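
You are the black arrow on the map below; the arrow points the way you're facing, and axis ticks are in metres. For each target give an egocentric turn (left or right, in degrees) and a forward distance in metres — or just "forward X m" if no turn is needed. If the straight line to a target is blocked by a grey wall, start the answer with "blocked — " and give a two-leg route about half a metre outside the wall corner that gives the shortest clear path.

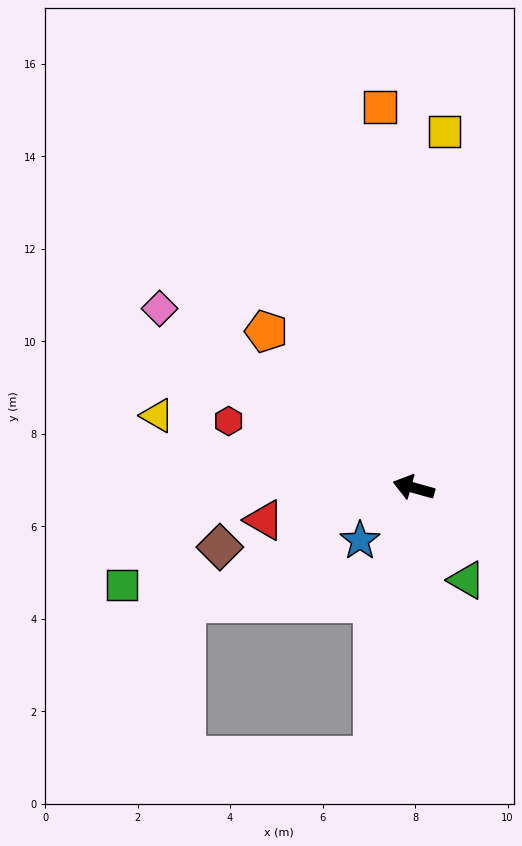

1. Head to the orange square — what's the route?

turn right 69°, forward 8.3 m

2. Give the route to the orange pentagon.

turn right 31°, forward 4.6 m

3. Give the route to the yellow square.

turn right 79°, forward 7.7 m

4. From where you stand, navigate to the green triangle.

turn left 135°, forward 2.3 m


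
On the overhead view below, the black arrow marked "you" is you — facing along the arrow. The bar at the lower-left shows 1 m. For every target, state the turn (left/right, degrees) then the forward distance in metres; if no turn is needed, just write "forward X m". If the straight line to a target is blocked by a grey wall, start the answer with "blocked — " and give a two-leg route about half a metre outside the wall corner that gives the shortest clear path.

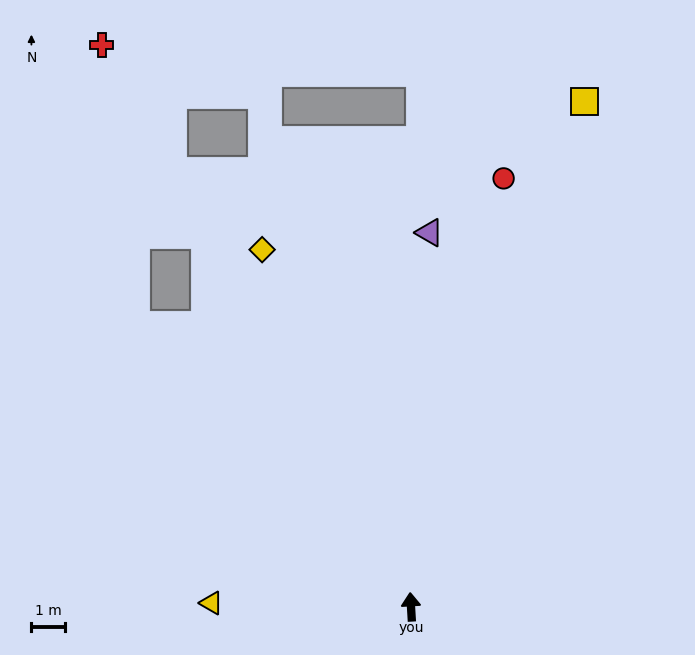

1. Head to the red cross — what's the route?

turn left 25°, forward 19.0 m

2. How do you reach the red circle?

turn right 16°, forward 13.0 m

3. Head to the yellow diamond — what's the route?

turn left 19°, forward 11.5 m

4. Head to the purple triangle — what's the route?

turn right 6°, forward 11.1 m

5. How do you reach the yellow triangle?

turn left 85°, forward 5.9 m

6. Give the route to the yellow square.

turn right 22°, forward 15.8 m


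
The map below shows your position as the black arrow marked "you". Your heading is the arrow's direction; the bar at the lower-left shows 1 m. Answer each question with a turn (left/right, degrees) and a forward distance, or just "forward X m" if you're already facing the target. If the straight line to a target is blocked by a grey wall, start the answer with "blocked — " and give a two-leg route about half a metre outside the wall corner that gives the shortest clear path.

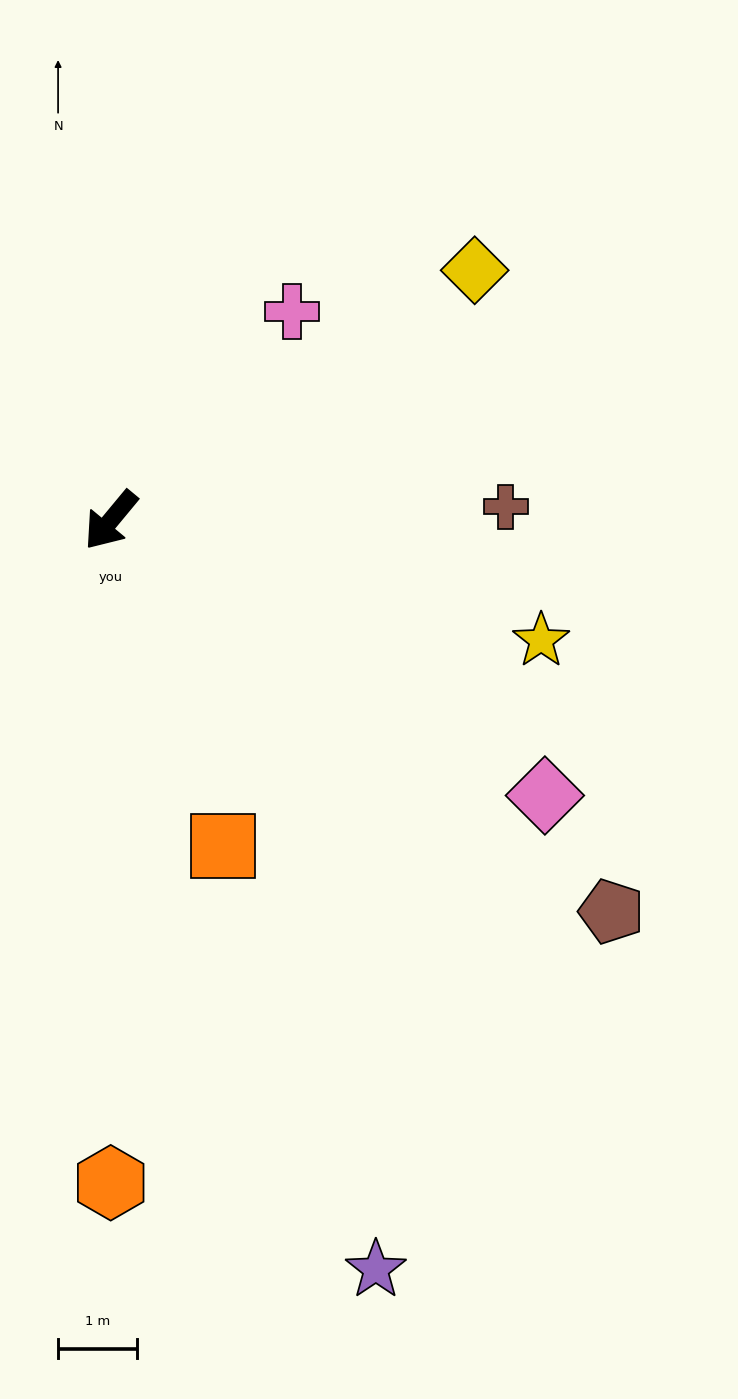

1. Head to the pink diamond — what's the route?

turn left 97°, forward 6.5 m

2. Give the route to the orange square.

turn left 59°, forward 4.3 m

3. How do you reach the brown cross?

turn left 132°, forward 5.0 m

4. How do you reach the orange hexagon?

turn left 40°, forward 8.3 m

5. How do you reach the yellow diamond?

turn left 164°, forward 5.6 m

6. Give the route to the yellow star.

turn left 114°, forward 5.6 m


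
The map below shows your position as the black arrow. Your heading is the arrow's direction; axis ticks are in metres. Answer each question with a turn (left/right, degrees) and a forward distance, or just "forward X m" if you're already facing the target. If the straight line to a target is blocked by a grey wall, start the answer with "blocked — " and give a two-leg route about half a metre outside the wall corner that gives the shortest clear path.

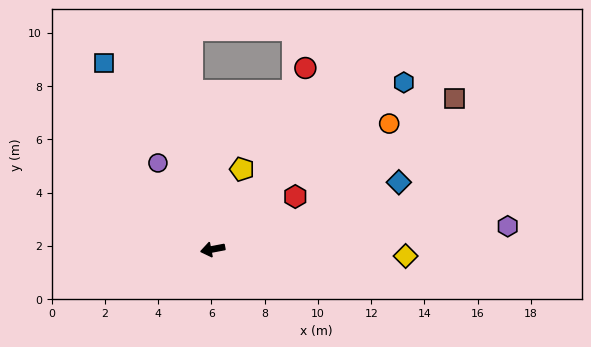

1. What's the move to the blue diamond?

turn right 171°, forward 7.4 m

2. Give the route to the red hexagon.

turn right 158°, forward 3.7 m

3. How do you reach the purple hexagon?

turn left 174°, forward 11.1 m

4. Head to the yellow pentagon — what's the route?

turn right 121°, forward 3.2 m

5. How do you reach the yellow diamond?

turn left 167°, forward 7.3 m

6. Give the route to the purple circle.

turn right 68°, forward 3.8 m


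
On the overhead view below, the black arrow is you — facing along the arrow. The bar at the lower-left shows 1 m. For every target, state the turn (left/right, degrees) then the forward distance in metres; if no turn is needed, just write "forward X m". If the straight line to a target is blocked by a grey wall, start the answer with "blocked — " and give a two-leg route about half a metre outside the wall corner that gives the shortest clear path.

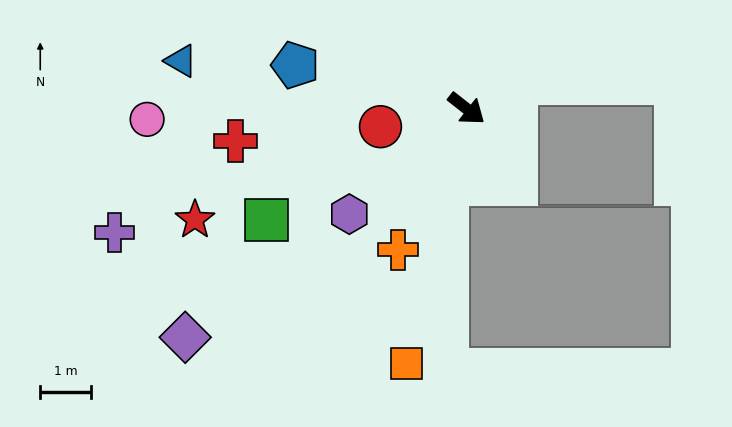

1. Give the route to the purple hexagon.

turn right 100°, forward 3.1 m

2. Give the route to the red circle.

turn right 130°, forward 1.7 m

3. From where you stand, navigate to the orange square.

turn right 65°, forward 5.2 m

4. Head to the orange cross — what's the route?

turn right 78°, forward 3.1 m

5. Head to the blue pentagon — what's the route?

turn right 156°, forward 3.5 m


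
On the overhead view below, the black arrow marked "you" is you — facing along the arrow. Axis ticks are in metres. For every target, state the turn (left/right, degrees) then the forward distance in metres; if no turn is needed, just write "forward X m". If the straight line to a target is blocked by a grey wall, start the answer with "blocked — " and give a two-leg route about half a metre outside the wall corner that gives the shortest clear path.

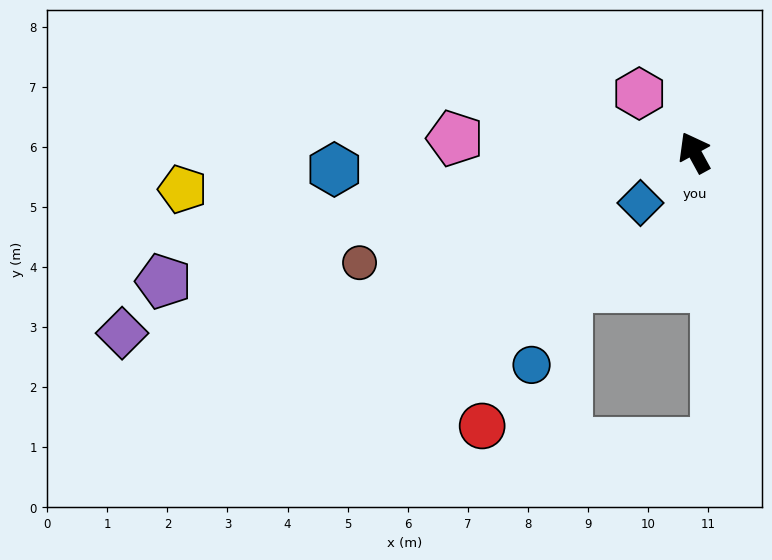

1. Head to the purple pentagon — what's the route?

turn left 75°, forward 9.1 m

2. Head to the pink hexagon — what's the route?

turn left 14°, forward 1.3 m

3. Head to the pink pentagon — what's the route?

turn left 58°, forward 4.0 m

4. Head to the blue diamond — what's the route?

turn left 104°, forward 1.2 m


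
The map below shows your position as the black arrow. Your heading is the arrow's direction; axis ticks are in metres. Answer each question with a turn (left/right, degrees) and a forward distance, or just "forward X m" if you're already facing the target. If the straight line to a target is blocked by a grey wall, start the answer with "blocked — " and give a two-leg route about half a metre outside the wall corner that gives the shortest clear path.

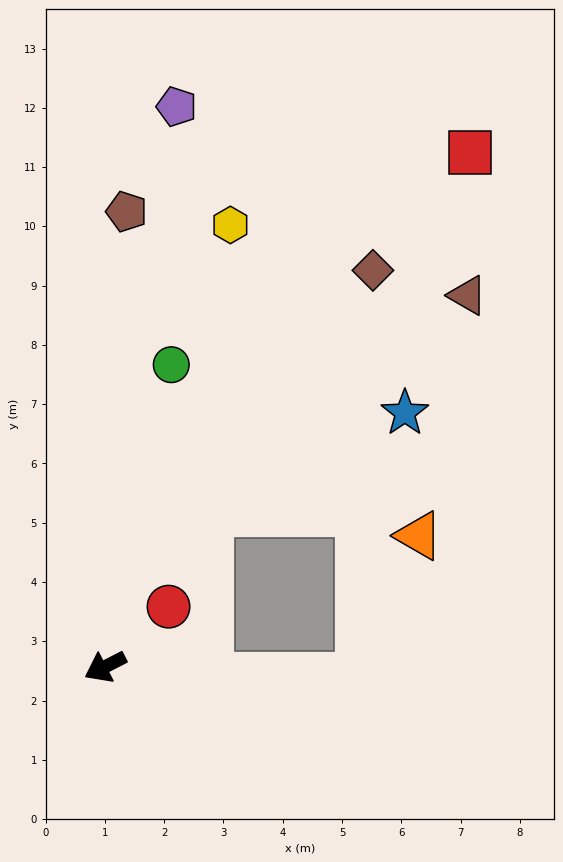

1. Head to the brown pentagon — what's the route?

turn right 120°, forward 7.7 m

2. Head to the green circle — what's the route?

turn right 129°, forward 5.2 m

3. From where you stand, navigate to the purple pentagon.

turn right 124°, forward 9.5 m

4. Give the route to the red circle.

turn right 164°, forward 1.5 m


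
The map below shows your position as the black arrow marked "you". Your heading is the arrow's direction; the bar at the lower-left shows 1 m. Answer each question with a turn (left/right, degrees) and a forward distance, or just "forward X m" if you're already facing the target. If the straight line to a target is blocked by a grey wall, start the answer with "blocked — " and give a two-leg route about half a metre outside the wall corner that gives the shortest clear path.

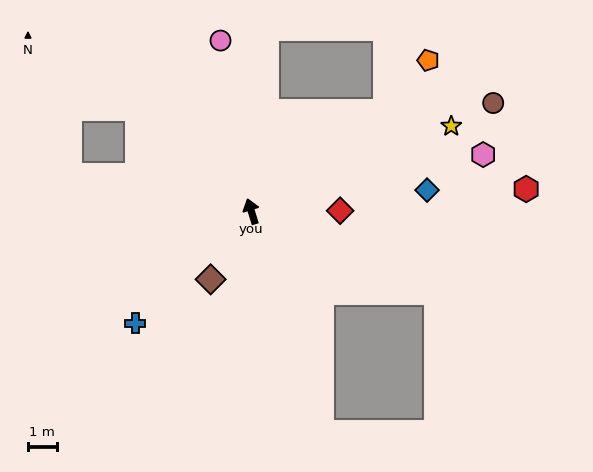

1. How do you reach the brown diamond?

turn left 132°, forward 2.7 m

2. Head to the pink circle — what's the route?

turn right 7°, forward 6.0 m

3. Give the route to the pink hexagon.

turn right 93°, forward 8.3 m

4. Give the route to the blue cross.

turn left 117°, forward 5.6 m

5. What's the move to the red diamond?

turn right 107°, forward 3.1 m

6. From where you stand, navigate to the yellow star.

turn right 84°, forward 7.5 m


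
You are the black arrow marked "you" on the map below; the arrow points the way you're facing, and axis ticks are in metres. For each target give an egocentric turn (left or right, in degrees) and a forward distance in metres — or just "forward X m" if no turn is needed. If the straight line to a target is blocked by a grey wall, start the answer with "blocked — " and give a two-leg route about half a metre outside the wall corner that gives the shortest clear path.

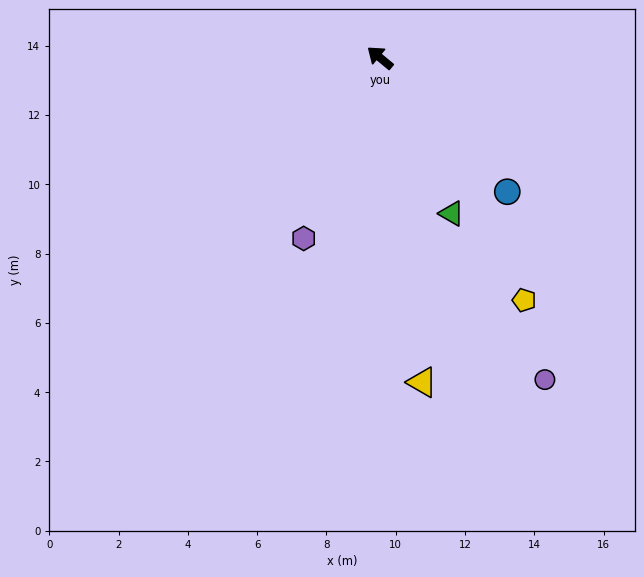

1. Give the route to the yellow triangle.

turn left 137°, forward 9.4 m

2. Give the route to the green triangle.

turn left 154°, forward 5.0 m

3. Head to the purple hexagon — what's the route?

turn left 107°, forward 5.7 m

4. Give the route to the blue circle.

turn left 173°, forward 5.3 m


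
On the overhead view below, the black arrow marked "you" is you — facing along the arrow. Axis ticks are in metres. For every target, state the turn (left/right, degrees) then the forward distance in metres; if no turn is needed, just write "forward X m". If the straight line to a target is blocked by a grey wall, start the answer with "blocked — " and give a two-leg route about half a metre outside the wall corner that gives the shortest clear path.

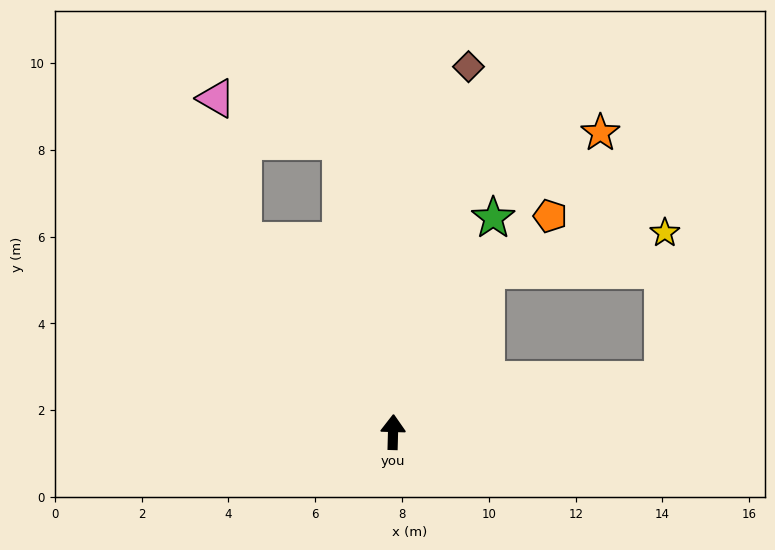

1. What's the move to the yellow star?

blocked — turn right 29°, forward 4.3 m, then turn right 48°, forward 4.2 m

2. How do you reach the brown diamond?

turn right 10°, forward 8.6 m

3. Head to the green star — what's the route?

turn right 24°, forward 5.4 m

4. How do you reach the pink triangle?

blocked — turn left 40°, forward 5.6 m, then turn right 28°, forward 3.3 m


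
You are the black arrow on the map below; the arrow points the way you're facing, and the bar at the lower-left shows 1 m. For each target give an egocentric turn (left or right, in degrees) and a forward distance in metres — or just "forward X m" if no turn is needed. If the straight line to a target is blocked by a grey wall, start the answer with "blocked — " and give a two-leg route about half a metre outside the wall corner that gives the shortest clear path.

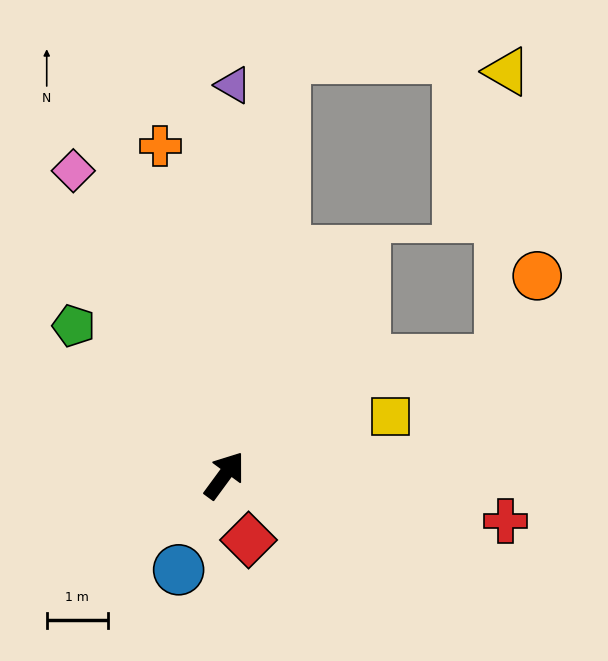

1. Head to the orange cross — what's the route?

turn left 47°, forward 5.5 m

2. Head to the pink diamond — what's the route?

turn left 63°, forward 5.5 m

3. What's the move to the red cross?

turn right 63°, forward 4.6 m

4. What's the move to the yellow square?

turn right 34°, forward 2.9 m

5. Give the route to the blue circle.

turn right 170°, forward 1.7 m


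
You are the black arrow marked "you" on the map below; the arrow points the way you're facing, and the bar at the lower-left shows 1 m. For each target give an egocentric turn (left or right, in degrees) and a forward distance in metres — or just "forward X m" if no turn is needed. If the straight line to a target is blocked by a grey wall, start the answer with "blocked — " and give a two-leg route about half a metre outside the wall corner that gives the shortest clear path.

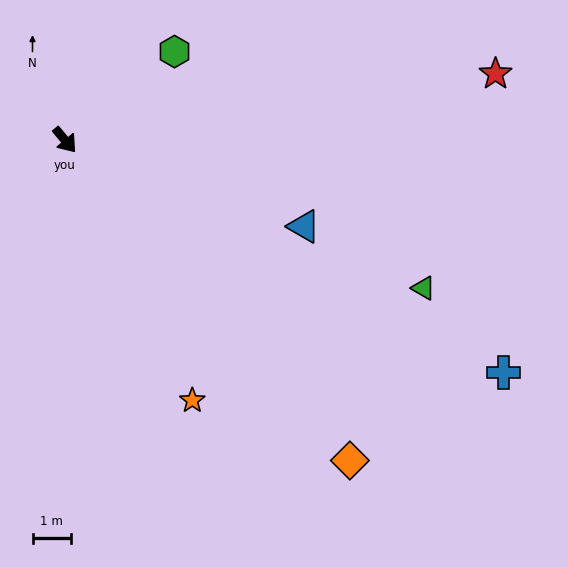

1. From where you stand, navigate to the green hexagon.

turn left 89°, forward 3.7 m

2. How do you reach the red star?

turn left 59°, forward 11.4 m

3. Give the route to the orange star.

turn right 14°, forward 7.6 m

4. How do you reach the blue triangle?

turn left 30°, forward 6.6 m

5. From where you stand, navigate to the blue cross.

turn left 22°, forward 12.9 m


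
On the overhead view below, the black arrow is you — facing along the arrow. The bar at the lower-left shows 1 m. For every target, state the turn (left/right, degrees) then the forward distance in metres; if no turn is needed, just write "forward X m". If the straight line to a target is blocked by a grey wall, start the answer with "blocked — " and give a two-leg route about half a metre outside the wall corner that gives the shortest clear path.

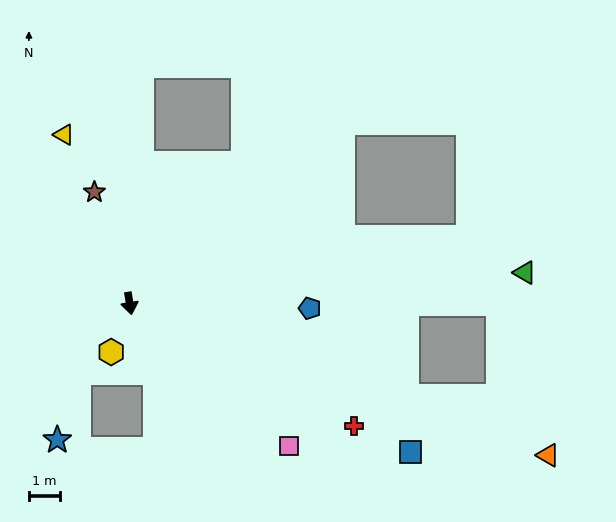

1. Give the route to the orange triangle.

turn left 61°, forward 14.3 m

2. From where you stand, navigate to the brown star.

turn right 172°, forward 3.8 m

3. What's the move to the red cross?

turn left 52°, forward 8.2 m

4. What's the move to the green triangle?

turn left 85°, forward 12.7 m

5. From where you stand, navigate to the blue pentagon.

turn left 79°, forward 5.8 m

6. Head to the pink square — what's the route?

turn left 39°, forward 6.9 m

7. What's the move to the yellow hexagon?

turn right 30°, forward 1.7 m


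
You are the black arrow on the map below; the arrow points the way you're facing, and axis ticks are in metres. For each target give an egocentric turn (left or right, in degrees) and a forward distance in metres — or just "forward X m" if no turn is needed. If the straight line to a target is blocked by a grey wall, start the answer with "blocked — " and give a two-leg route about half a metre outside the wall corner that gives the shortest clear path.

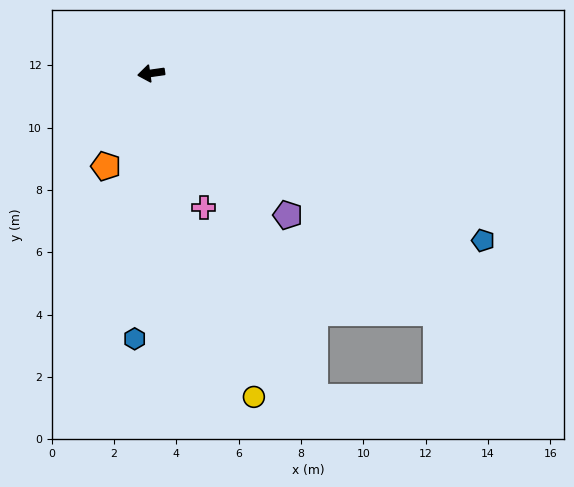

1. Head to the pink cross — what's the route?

turn left 103°, forward 4.6 m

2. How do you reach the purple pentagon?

turn left 126°, forward 6.3 m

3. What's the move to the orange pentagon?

turn left 56°, forward 3.3 m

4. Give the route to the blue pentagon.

turn left 145°, forward 11.9 m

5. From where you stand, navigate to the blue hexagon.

turn left 78°, forward 8.5 m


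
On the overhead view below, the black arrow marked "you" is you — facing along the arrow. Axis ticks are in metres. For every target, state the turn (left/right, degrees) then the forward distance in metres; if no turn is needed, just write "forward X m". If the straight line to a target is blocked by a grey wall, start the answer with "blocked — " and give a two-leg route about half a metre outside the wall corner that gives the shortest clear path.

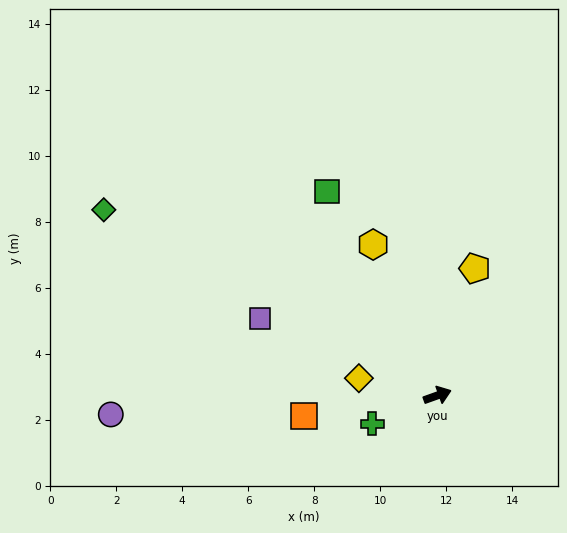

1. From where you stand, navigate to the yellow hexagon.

turn left 93°, forward 5.0 m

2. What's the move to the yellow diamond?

turn left 148°, forward 2.4 m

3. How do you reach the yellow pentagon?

turn left 54°, forward 4.0 m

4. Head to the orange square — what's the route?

turn left 169°, forward 4.1 m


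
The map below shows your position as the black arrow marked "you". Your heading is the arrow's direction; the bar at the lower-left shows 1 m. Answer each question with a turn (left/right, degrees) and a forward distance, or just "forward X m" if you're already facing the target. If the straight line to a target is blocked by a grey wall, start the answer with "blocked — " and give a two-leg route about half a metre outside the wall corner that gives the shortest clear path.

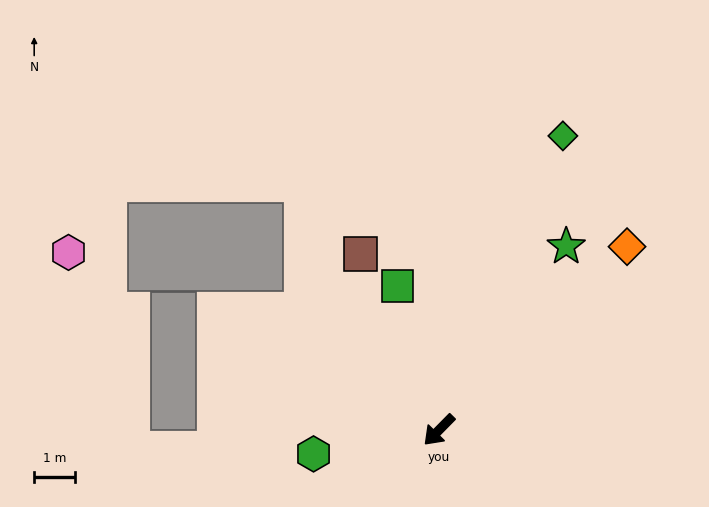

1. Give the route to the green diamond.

turn right 158°, forward 7.8 m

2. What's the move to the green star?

turn right 170°, forward 5.5 m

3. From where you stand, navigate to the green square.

turn right 119°, forward 3.7 m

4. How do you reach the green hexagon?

turn right 35°, forward 3.1 m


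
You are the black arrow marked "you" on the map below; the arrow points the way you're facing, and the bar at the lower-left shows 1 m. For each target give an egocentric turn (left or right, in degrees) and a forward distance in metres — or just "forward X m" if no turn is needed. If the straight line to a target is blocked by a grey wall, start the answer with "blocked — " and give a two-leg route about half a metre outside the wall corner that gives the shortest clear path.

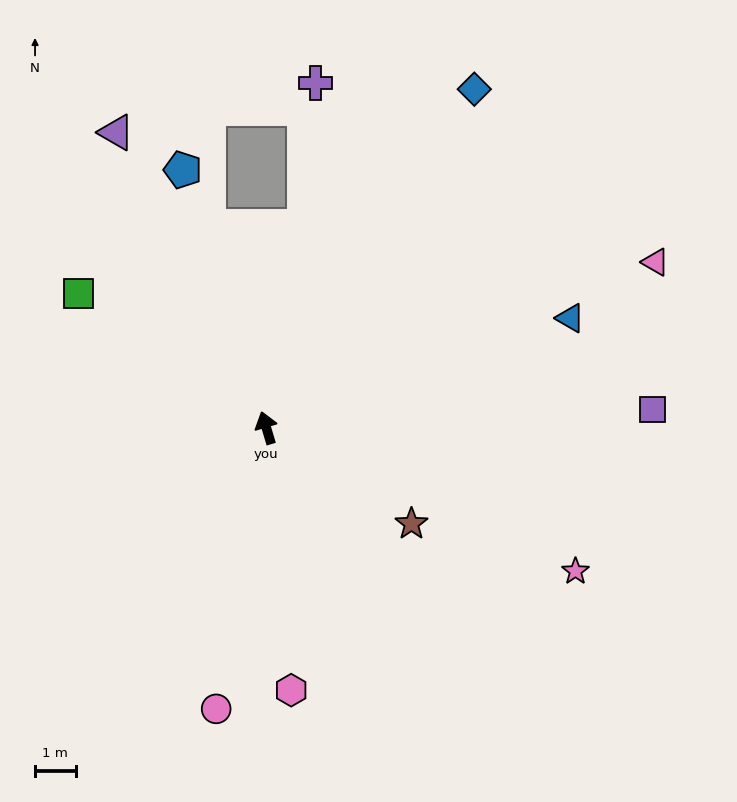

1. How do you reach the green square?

turn left 38°, forward 5.7 m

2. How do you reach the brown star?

turn right 140°, forward 4.3 m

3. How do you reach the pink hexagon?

turn left 169°, forward 6.5 m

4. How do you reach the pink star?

turn right 132°, forward 8.4 m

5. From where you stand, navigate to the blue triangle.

turn right 87°, forward 8.0 m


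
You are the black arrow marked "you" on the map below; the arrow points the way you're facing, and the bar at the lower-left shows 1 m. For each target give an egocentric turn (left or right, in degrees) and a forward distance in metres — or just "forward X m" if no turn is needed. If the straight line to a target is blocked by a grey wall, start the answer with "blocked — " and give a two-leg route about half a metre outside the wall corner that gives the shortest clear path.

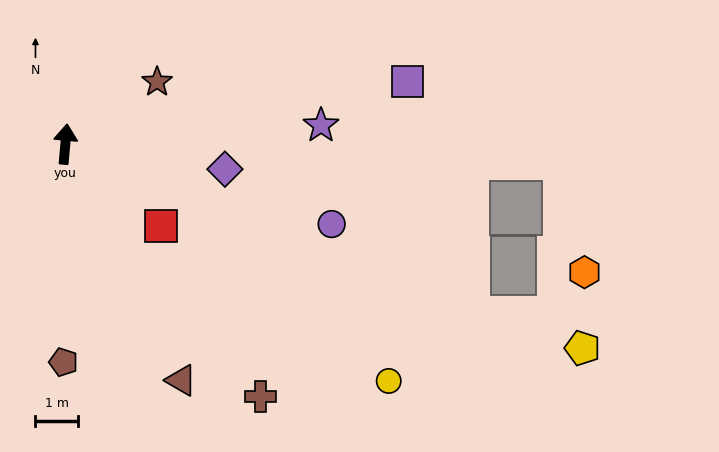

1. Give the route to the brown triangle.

turn right 149°, forward 6.2 m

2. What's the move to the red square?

turn right 126°, forward 3.0 m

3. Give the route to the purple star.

turn right 81°, forward 6.0 m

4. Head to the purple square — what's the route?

turn right 75°, forward 8.2 m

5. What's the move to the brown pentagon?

turn right 175°, forward 5.1 m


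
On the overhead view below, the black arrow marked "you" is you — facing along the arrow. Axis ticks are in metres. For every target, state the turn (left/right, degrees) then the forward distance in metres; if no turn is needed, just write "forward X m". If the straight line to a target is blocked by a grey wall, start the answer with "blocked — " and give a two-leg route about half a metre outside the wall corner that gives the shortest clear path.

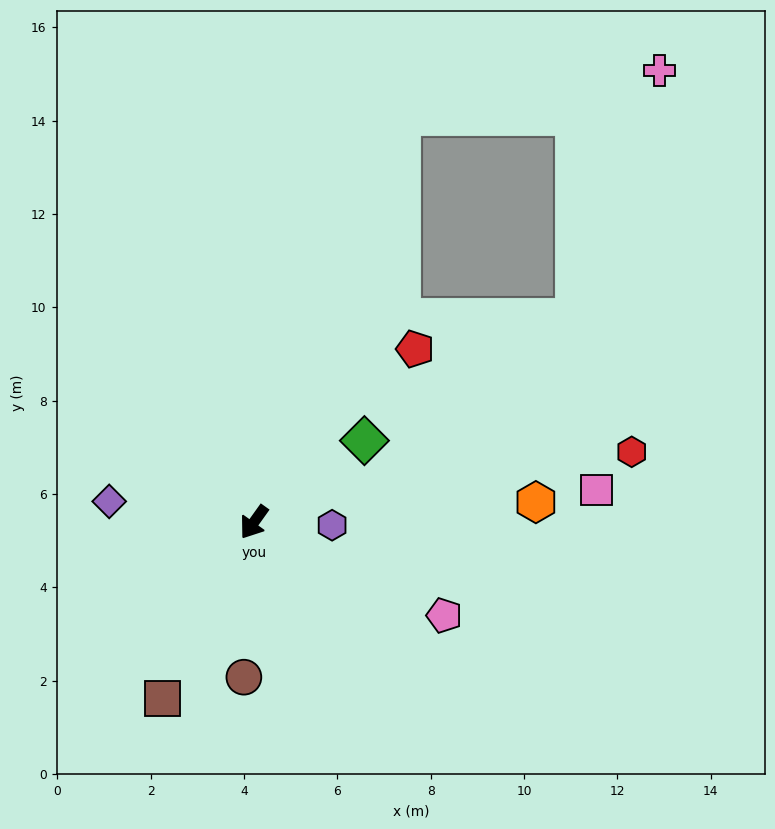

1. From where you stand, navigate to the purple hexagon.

turn left 123°, forward 1.7 m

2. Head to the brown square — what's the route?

turn left 8°, forward 4.2 m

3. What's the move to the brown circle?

turn left 32°, forward 3.3 m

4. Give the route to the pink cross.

blocked — turn right 164°, forward 9.3 m, then turn right 61°, forward 5.6 m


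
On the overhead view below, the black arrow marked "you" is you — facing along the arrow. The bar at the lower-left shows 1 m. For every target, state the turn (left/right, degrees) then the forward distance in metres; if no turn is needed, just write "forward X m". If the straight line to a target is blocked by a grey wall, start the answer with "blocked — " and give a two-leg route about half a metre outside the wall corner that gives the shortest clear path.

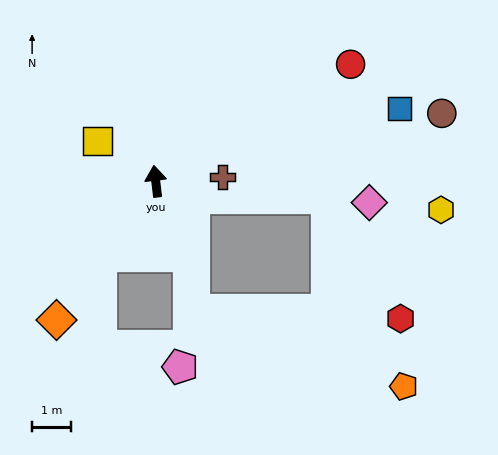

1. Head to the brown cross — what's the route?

turn right 93°, forward 1.7 m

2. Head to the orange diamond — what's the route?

turn left 138°, forward 4.4 m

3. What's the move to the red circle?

turn right 66°, forward 5.9 m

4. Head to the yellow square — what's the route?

turn left 49°, forward 1.8 m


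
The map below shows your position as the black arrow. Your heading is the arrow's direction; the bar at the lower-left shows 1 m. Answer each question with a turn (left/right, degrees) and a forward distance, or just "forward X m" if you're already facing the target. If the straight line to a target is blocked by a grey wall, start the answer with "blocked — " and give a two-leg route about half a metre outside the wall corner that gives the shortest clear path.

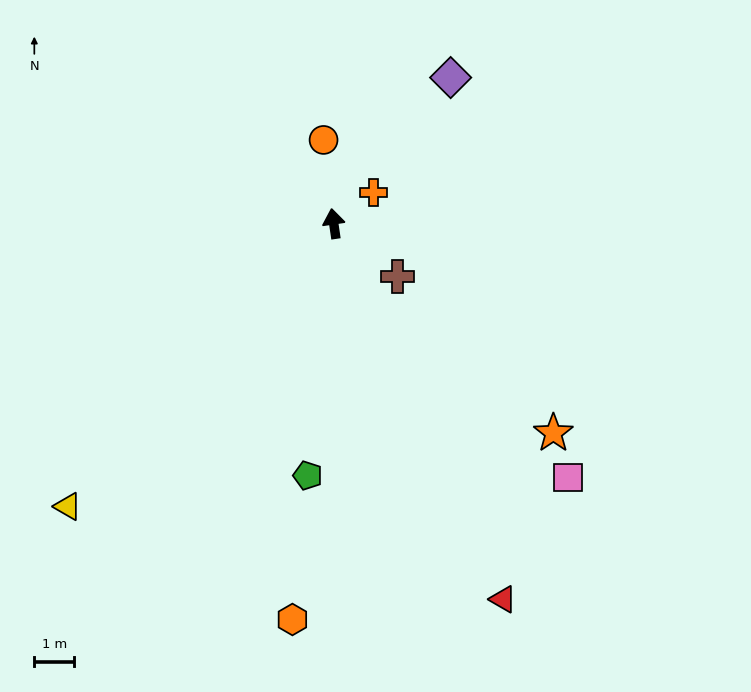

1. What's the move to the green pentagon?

turn left 166°, forward 6.3 m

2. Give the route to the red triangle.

turn right 164°, forward 10.3 m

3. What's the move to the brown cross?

turn right 138°, forward 2.1 m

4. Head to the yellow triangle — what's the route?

turn left 128°, forward 9.7 m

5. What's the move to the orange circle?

forward 2.1 m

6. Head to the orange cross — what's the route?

turn right 60°, forward 1.3 m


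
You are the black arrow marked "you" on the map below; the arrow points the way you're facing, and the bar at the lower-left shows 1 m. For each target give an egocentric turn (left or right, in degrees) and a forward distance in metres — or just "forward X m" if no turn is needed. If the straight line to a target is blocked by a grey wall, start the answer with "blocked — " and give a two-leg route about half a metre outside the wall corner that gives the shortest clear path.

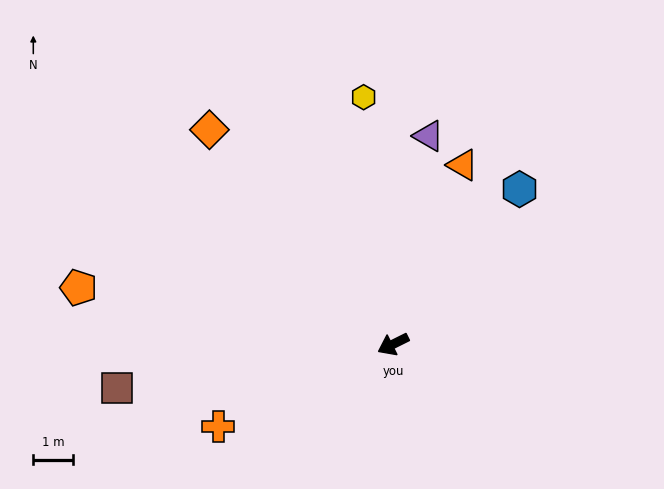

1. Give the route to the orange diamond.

turn right 76°, forward 7.1 m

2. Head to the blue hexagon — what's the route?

turn right 156°, forward 5.0 m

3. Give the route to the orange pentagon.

turn right 37°, forward 8.0 m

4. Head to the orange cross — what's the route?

forward 4.8 m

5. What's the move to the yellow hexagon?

turn right 110°, forward 6.2 m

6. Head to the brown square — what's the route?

turn right 18°, forward 7.0 m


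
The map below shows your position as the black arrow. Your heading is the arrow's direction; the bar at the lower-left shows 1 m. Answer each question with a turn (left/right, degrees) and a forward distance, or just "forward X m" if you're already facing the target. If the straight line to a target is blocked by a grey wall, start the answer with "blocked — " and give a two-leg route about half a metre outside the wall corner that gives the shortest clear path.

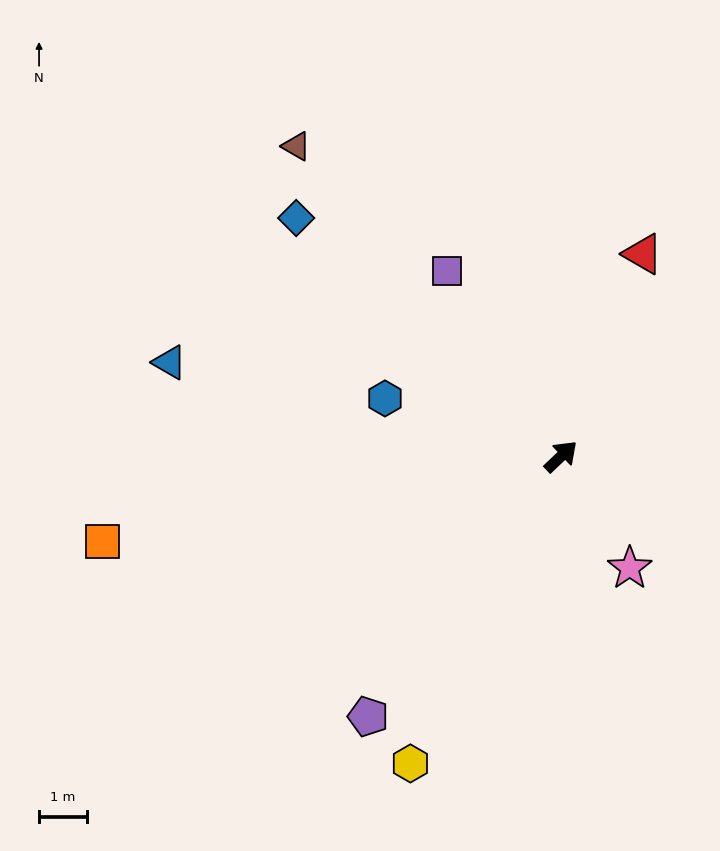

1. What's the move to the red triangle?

turn left 25°, forward 4.6 m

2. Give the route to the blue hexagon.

turn left 118°, forward 3.9 m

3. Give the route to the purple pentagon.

turn right 170°, forward 6.8 m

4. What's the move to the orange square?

turn left 147°, forward 9.8 m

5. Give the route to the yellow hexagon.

turn right 160°, forward 7.2 m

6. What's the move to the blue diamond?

turn left 95°, forward 7.5 m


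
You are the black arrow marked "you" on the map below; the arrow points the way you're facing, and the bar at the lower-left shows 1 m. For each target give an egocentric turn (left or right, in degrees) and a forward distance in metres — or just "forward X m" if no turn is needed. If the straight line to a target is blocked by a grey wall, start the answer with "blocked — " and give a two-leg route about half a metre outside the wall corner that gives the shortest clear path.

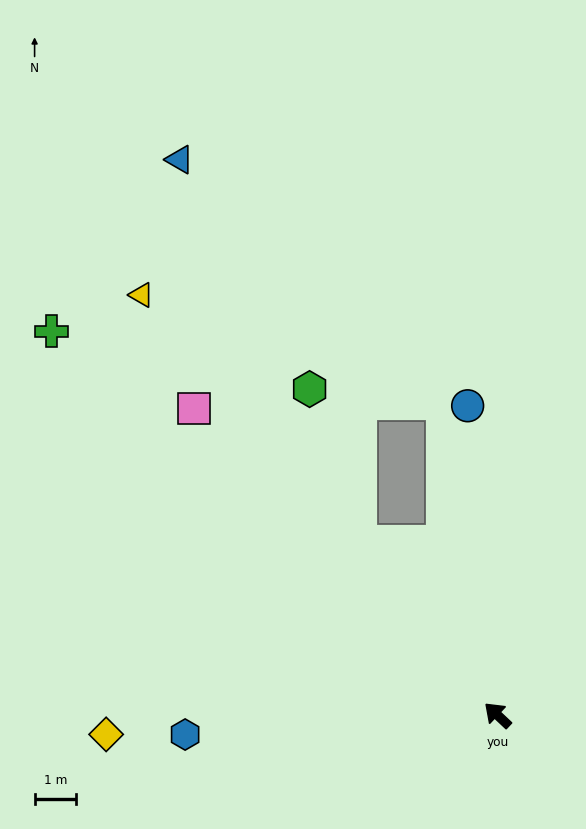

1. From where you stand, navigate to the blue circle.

turn right 41°, forward 7.5 m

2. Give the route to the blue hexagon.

turn left 47°, forward 7.5 m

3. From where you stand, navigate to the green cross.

turn left 3°, forward 14.2 m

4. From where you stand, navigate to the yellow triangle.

turn right 6°, forward 13.3 m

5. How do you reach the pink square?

turn right 2°, forward 10.4 m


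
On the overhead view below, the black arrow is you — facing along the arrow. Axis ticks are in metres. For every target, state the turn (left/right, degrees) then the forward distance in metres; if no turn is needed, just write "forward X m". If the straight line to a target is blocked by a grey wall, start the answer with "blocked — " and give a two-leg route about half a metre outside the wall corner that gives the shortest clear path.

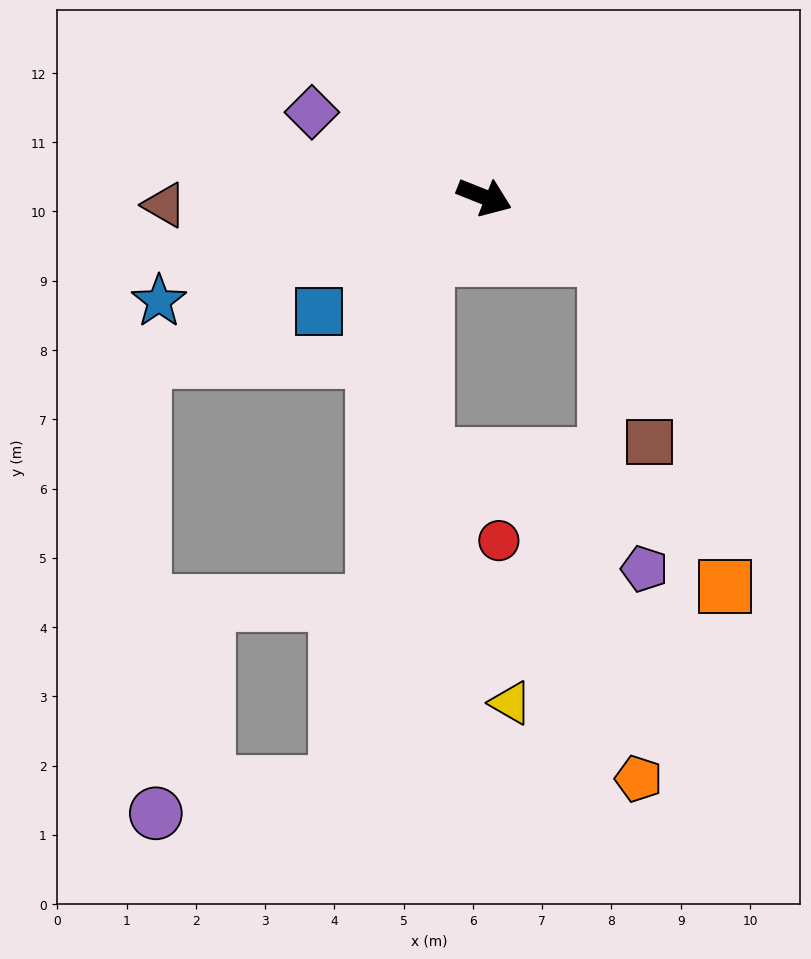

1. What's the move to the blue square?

turn right 124°, forward 2.9 m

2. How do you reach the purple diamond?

turn left 176°, forward 2.8 m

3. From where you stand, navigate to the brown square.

blocked — turn right 4°, forward 2.0 m, then turn right 51°, forward 2.7 m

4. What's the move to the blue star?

turn right 141°, forward 4.9 m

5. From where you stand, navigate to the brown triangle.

turn right 157°, forward 4.6 m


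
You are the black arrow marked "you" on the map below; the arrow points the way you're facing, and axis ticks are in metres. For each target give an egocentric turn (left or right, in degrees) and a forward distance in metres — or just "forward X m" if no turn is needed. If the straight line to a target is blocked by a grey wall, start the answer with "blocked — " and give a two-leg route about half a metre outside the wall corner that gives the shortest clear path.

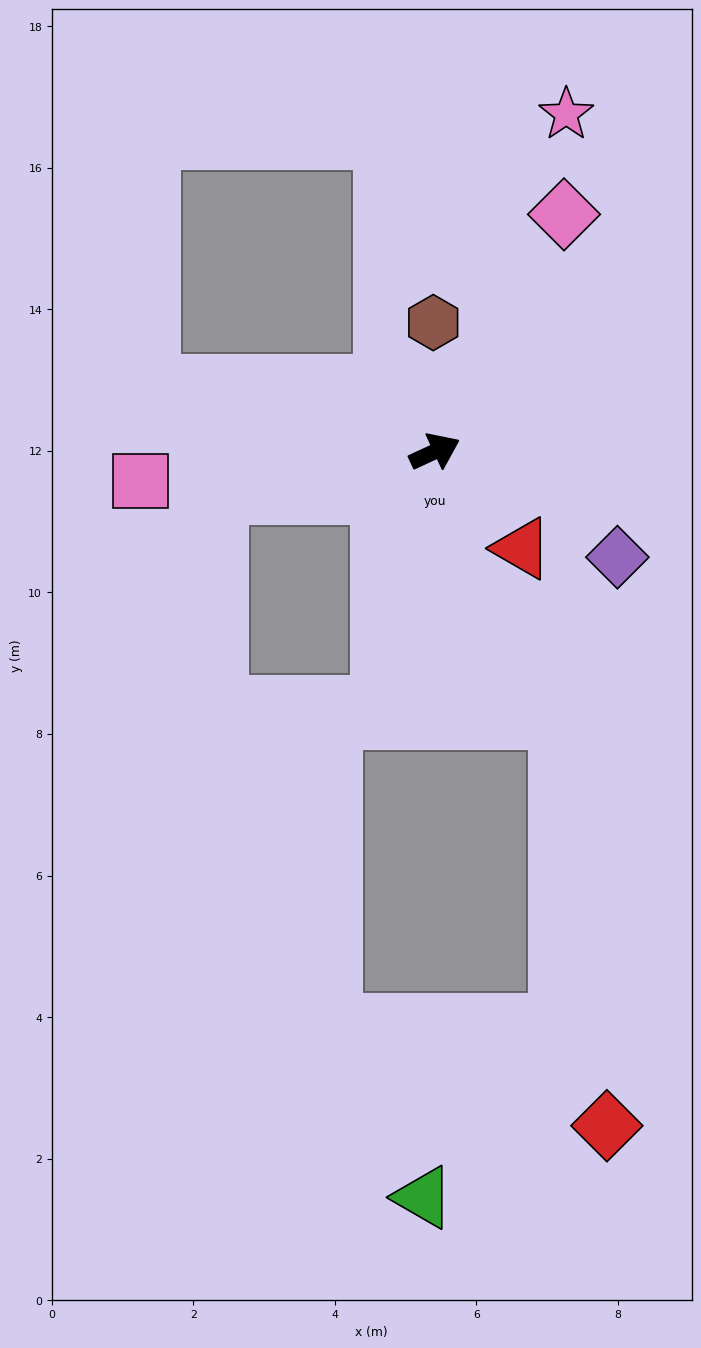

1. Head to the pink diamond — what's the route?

turn left 37°, forward 3.8 m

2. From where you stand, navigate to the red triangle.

turn right 73°, forward 1.8 m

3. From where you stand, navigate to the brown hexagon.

turn left 66°, forward 1.8 m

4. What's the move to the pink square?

turn left 161°, forward 4.2 m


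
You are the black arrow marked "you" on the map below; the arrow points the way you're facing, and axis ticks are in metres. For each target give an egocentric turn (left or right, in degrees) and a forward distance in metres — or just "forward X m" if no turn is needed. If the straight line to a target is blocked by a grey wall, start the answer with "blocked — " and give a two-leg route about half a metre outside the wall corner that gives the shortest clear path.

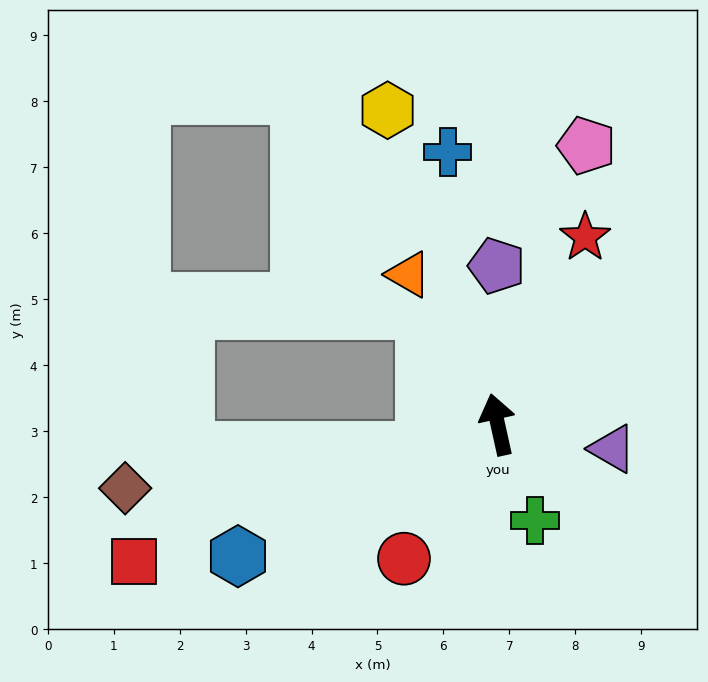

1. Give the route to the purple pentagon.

turn right 12°, forward 2.4 m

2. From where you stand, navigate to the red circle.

turn left 133°, forward 2.5 m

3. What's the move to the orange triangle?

turn left 18°, forward 2.6 m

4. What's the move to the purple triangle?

turn right 114°, forward 1.8 m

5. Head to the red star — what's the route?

turn right 37°, forward 3.1 m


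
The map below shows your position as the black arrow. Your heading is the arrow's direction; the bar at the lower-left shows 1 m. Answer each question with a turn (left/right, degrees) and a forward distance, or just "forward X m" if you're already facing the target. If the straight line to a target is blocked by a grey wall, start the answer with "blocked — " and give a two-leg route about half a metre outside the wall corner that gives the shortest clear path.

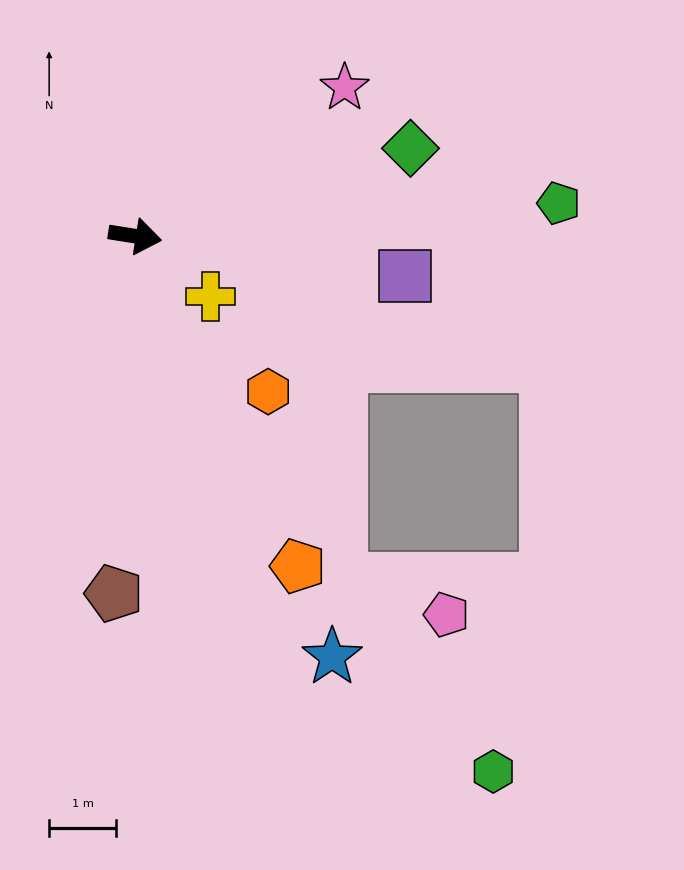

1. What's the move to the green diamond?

turn left 27°, forward 4.3 m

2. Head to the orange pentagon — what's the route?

turn right 55°, forward 5.5 m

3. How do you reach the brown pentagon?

turn right 84°, forward 5.4 m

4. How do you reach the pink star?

turn left 44°, forward 3.9 m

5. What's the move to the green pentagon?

turn left 13°, forward 6.4 m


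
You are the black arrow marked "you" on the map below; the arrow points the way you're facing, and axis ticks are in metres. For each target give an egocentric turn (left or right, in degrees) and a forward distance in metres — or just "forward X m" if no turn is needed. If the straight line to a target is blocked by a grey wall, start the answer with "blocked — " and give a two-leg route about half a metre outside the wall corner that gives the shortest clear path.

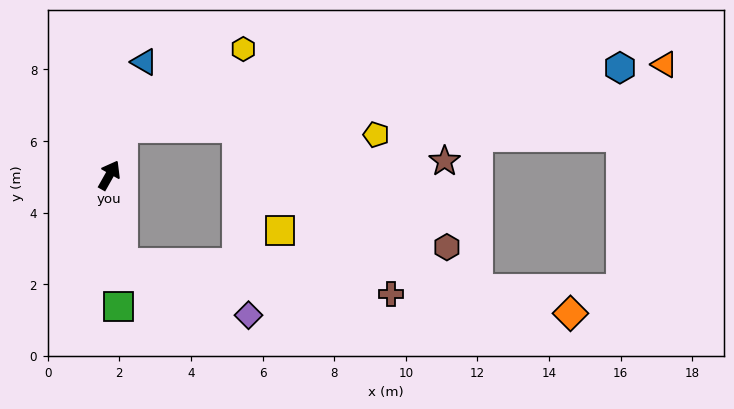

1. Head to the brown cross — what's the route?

blocked — turn right 142°, forward 2.5 m, then turn left 75°, forward 7.5 m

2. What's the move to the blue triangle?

turn left 12°, forward 3.3 m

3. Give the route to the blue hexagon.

blocked — turn left 13°, forward 1.4 m, then turn right 67°, forward 14.0 m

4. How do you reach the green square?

turn right 147°, forward 3.7 m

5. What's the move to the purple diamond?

blocked — turn right 142°, forward 2.5 m, then turn left 59°, forward 3.8 m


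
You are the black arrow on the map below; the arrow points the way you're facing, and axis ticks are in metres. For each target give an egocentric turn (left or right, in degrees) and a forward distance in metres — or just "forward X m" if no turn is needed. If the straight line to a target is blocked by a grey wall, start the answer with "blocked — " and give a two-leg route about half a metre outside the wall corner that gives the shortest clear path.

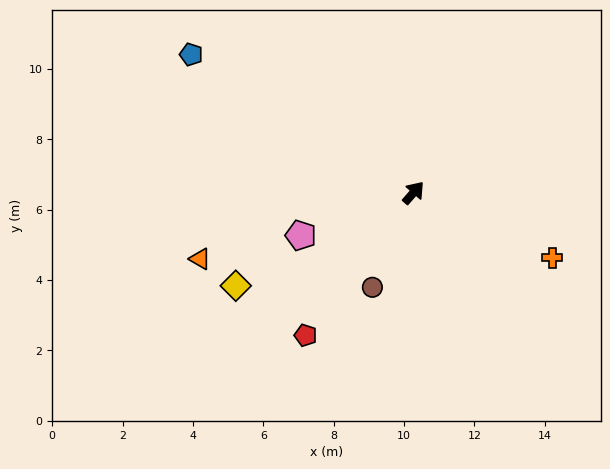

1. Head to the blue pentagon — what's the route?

turn left 99°, forward 7.4 m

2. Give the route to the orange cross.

turn right 74°, forward 4.4 m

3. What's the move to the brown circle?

turn right 162°, forward 2.9 m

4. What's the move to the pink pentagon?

turn left 152°, forward 3.4 m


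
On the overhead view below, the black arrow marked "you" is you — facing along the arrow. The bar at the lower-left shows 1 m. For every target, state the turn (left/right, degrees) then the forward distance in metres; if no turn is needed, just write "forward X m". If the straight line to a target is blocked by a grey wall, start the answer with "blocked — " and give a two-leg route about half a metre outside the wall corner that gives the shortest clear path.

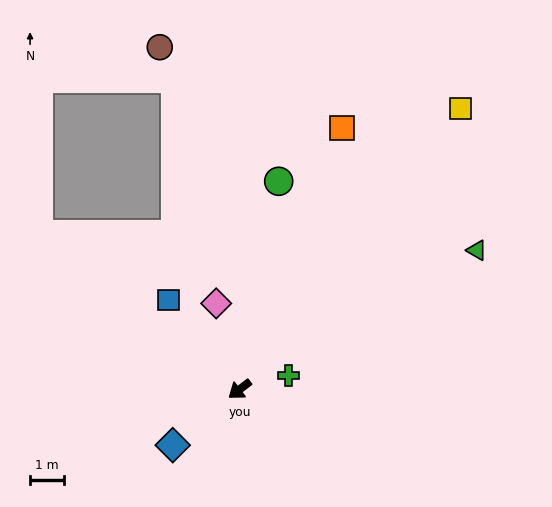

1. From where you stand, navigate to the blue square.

turn right 89°, forward 3.4 m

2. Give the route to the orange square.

turn right 149°, forward 8.3 m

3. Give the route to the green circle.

turn right 138°, forward 6.3 m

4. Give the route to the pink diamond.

turn right 112°, forward 2.6 m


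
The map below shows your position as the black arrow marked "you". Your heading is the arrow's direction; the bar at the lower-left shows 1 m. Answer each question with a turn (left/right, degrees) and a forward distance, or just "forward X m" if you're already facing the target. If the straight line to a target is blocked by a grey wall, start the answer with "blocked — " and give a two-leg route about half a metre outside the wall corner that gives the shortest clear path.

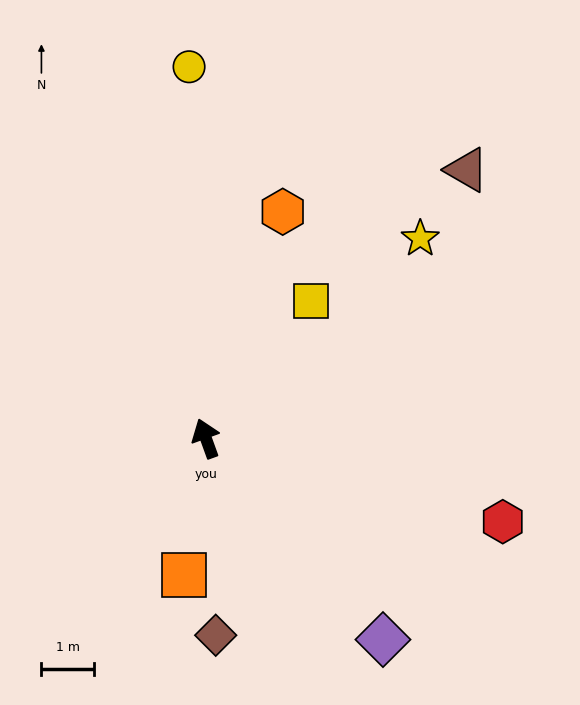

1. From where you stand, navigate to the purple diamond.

turn right 159°, forward 5.1 m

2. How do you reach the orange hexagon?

turn right 39°, forward 4.6 m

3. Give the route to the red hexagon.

turn right 126°, forward 5.9 m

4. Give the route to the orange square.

turn left 151°, forward 2.7 m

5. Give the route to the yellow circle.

turn right 17°, forward 7.1 m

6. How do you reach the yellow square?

turn right 57°, forward 3.3 m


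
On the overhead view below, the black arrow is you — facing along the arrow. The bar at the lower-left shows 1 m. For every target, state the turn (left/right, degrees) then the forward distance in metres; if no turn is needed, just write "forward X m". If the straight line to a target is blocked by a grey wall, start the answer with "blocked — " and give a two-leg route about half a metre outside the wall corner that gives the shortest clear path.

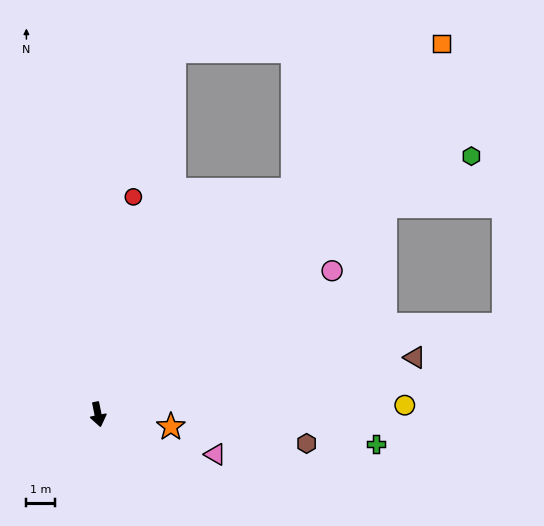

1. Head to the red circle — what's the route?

turn left 159°, forward 7.6 m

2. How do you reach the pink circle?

turn left 110°, forward 9.4 m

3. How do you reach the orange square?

turn left 126°, forward 17.4 m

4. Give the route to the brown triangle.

turn left 89°, forward 11.1 m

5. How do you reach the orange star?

turn left 69°, forward 2.5 m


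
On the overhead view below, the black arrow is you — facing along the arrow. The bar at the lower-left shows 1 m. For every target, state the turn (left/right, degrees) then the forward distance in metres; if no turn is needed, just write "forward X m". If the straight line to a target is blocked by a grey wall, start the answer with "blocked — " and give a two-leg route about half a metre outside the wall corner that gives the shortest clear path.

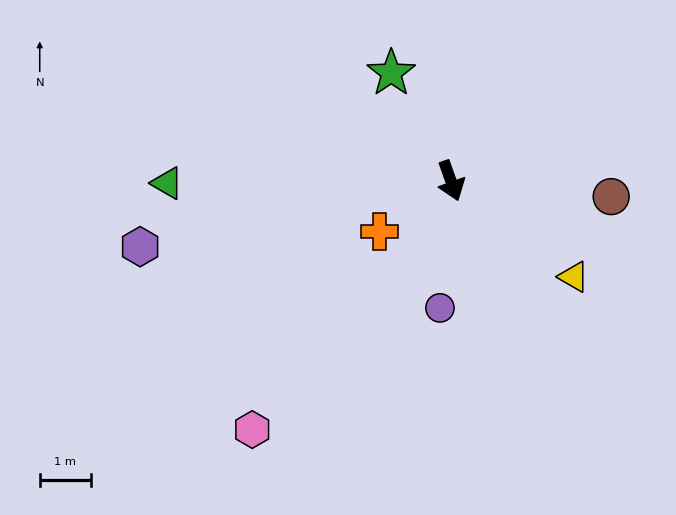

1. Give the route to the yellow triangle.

turn left 32°, forward 3.1 m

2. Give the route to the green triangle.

turn right 109°, forward 5.6 m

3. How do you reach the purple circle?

turn right 24°, forward 2.5 m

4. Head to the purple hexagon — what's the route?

turn right 98°, forward 6.2 m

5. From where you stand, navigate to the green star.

turn right 171°, forward 2.4 m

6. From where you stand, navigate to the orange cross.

turn right 74°, forward 1.7 m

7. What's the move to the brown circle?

turn left 65°, forward 3.2 m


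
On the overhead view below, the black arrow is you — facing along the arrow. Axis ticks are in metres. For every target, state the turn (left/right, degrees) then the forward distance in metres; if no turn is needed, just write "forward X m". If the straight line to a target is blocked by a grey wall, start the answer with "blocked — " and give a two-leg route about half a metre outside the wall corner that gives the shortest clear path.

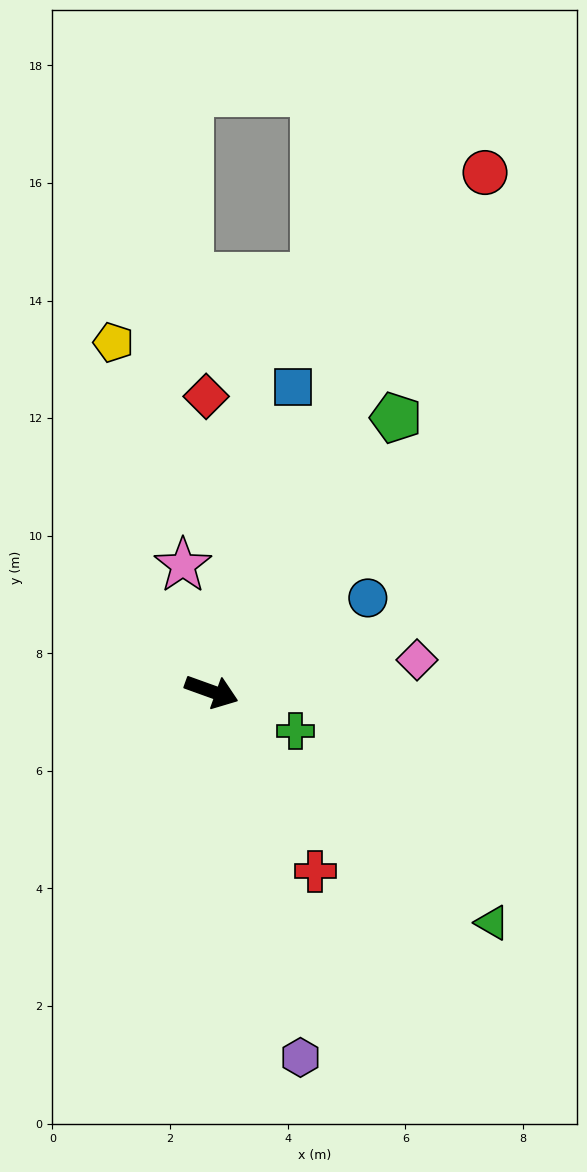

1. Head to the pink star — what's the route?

turn left 123°, forward 2.2 m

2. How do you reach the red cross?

turn right 40°, forward 3.5 m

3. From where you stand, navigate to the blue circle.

turn left 51°, forward 3.1 m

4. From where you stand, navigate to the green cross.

turn right 5°, forward 1.6 m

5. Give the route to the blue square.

turn left 95°, forward 5.4 m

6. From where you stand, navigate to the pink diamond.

turn left 29°, forward 3.5 m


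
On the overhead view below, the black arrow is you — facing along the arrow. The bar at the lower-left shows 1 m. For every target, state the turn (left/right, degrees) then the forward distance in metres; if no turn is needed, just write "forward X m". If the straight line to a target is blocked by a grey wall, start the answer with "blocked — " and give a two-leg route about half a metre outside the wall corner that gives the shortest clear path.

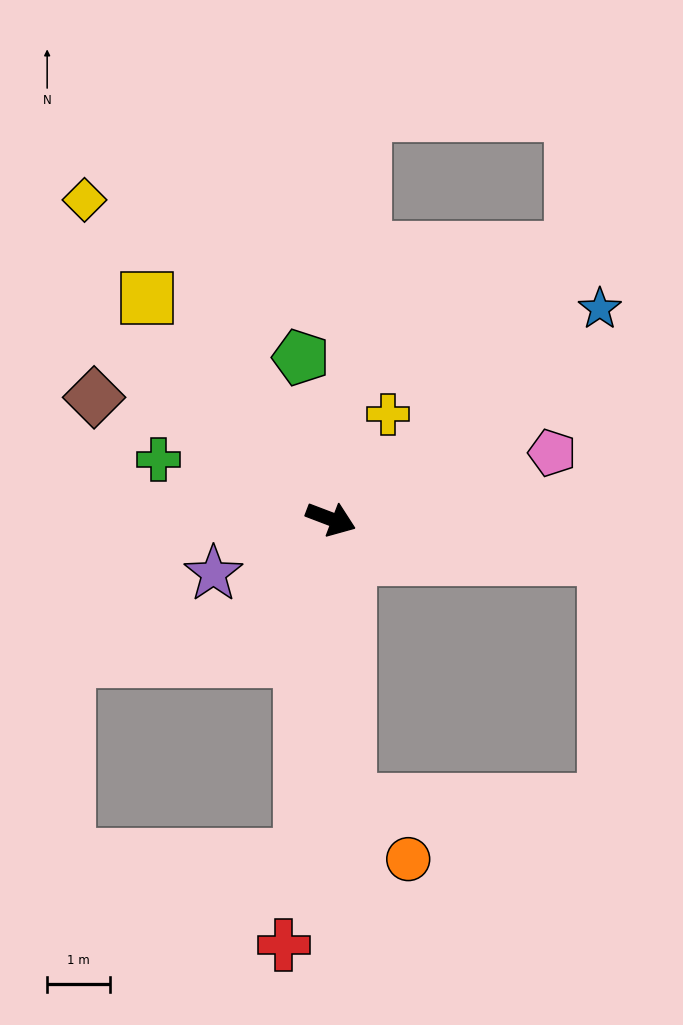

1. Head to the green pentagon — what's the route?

turn left 121°, forward 2.6 m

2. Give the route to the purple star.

turn right 134°, forward 2.1 m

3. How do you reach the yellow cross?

turn left 82°, forward 1.9 m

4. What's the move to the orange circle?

blocked — turn right 65°, forward 4.5 m, then turn left 41°, forward 1.3 m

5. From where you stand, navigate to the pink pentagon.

turn left 38°, forward 3.7 m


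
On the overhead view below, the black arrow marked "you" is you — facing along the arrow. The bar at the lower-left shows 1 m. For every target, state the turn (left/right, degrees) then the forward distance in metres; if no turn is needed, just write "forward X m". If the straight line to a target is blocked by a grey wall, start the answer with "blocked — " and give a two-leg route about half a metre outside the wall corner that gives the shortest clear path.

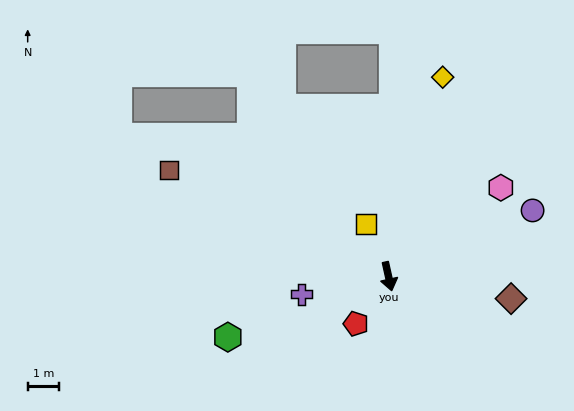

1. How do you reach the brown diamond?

turn left 67°, forward 4.0 m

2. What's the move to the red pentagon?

turn right 47°, forward 1.8 m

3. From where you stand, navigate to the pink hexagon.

turn left 116°, forward 4.6 m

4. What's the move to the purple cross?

turn right 91°, forward 2.8 m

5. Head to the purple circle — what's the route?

turn left 102°, forward 5.1 m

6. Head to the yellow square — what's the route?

turn right 169°, forward 1.8 m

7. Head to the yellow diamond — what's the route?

turn left 152°, forward 6.6 m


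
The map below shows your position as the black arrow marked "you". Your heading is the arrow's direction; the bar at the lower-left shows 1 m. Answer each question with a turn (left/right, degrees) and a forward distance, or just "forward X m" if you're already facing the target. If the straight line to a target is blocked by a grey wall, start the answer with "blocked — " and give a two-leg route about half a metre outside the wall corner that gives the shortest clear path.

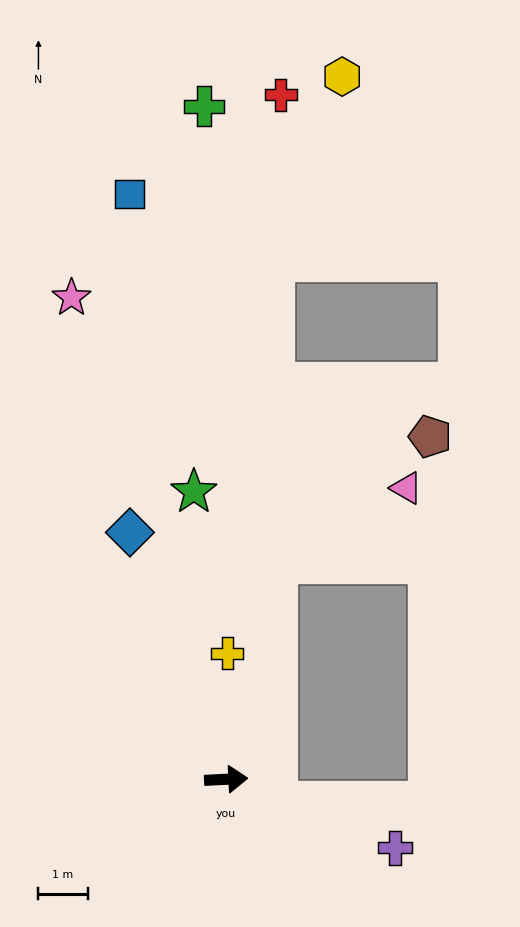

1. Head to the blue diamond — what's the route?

turn left 108°, forward 5.4 m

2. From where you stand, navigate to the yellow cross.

turn left 87°, forward 2.6 m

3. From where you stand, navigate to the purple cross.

turn right 25°, forward 3.7 m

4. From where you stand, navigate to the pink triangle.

blocked — turn left 74°, forward 4.5 m, then turn right 47°, forward 3.0 m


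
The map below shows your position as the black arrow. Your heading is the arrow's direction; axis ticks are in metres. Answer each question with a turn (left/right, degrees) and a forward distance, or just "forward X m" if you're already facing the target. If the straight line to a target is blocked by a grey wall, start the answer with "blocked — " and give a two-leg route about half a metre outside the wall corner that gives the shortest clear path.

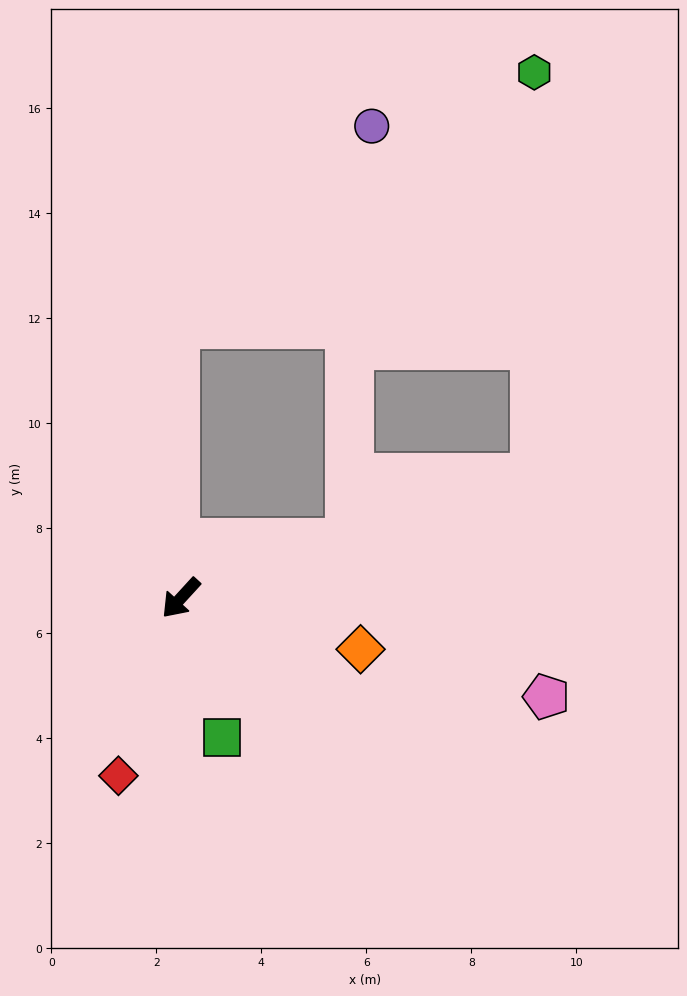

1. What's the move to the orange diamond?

turn left 117°, forward 3.6 m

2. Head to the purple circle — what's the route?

blocked — turn right 137°, forward 5.2 m, then turn right 45°, forward 5.3 m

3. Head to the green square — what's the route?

turn left 59°, forward 2.8 m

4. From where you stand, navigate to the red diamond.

turn left 23°, forward 3.6 m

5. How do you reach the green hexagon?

blocked — turn right 137°, forward 5.2 m, then turn right 55°, forward 8.3 m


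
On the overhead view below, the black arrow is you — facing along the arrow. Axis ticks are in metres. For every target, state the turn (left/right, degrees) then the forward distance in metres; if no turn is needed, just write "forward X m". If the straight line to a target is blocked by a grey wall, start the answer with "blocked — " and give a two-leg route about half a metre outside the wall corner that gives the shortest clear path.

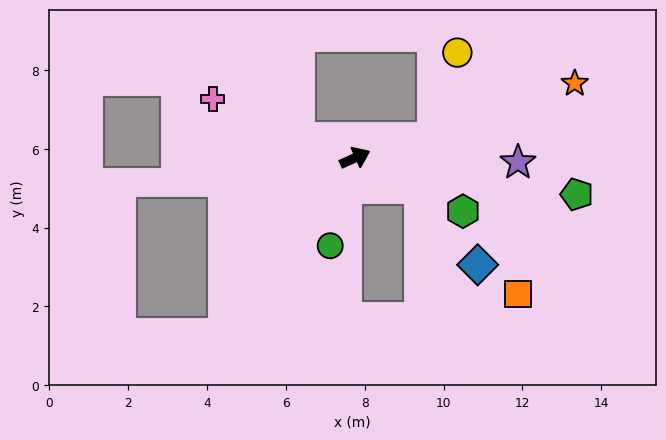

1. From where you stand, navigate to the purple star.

turn right 26°, forward 4.1 m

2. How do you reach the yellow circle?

blocked — turn right 10°, forward 2.0 m, then turn left 60°, forward 2.3 m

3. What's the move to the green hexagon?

turn right 50°, forward 3.1 m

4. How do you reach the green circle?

turn right 130°, forward 2.3 m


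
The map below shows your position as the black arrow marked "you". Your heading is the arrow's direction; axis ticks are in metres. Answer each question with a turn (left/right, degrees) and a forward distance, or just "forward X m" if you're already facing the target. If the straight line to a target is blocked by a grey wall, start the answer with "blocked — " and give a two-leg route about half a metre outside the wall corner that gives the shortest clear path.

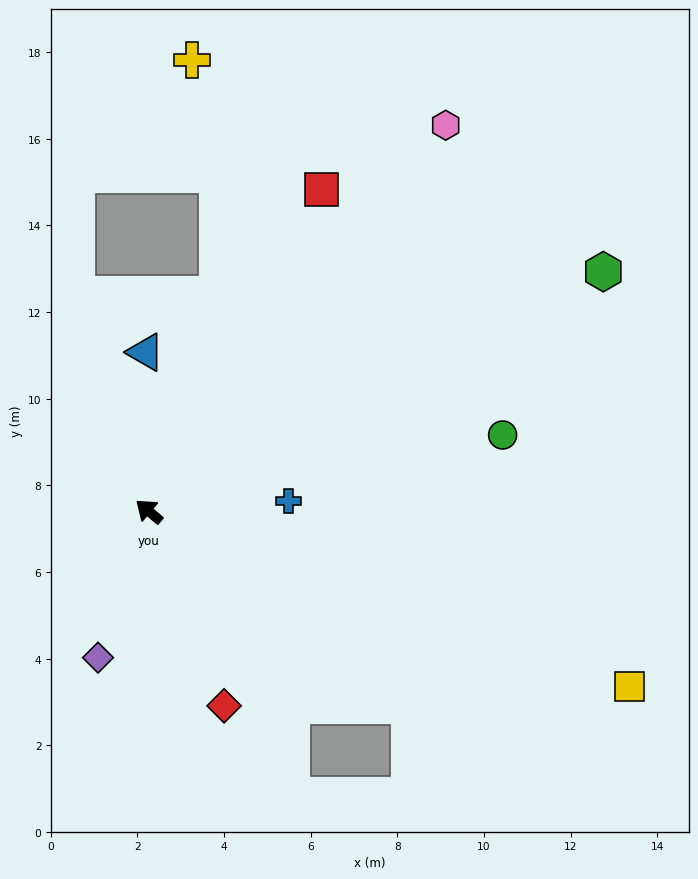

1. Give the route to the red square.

turn right 78°, forward 8.4 m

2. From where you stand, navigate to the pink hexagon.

turn right 88°, forward 11.2 m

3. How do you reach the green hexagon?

turn right 112°, forward 11.9 m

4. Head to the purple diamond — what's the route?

turn left 111°, forward 3.6 m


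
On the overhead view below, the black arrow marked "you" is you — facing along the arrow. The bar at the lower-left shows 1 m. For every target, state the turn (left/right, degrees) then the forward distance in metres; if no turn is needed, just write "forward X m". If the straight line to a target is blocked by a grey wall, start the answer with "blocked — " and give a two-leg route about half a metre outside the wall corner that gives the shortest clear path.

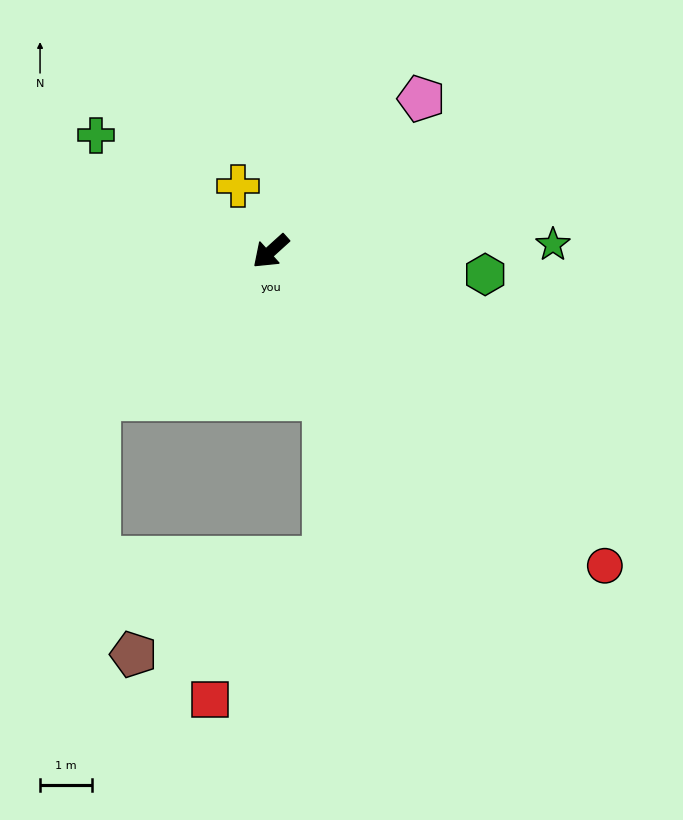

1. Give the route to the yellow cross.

turn right 106°, forward 1.4 m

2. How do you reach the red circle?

turn left 95°, forward 8.9 m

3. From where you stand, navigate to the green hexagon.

turn left 132°, forward 4.2 m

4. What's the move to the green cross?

turn right 76°, forward 4.1 m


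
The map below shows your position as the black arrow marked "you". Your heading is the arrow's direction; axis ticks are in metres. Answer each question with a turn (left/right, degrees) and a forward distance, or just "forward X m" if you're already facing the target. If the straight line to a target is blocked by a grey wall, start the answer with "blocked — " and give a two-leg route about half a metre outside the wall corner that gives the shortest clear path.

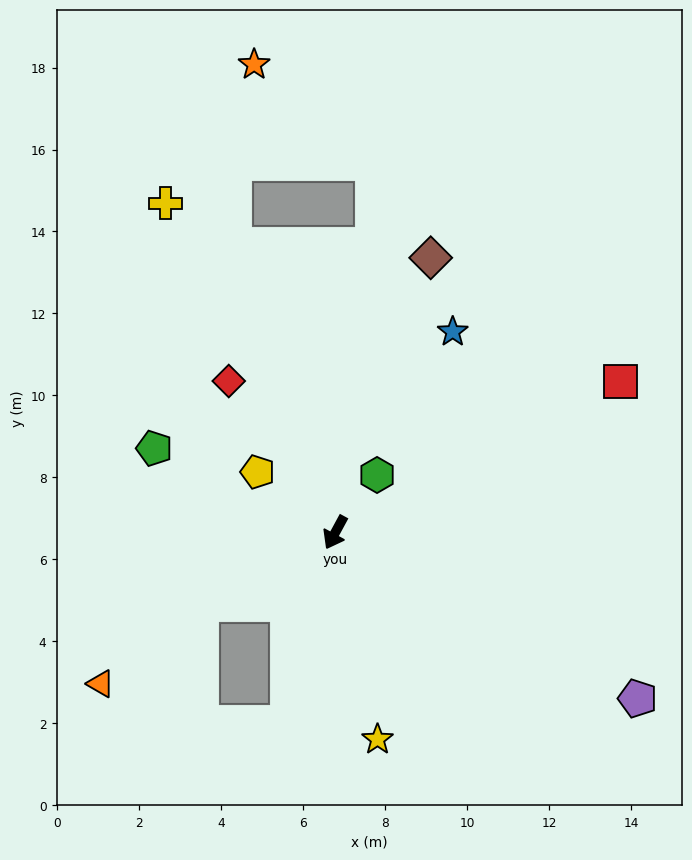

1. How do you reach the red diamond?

turn right 116°, forward 4.5 m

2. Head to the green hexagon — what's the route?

turn left 172°, forward 1.7 m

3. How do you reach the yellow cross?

turn right 124°, forward 9.0 m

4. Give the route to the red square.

turn left 146°, forward 7.9 m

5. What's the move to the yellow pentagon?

turn right 99°, forward 2.4 m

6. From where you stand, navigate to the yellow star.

turn left 40°, forward 5.2 m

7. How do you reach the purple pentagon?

turn left 90°, forward 8.4 m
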